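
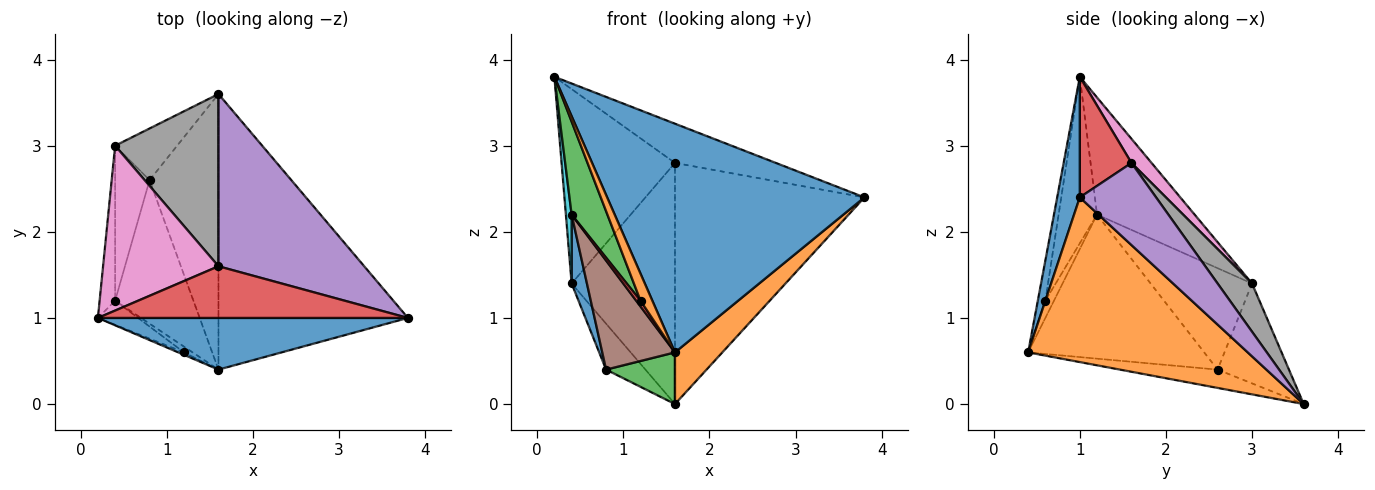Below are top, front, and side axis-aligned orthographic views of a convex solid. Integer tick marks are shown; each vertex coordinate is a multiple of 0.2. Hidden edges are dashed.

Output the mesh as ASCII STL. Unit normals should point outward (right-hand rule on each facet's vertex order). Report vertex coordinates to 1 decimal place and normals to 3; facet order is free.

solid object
 facet normal 0.085 -0.972 0.220
  outer loop
   vertex 1.6 0.4 0.6
   vertex 3.8 1.0 2.4
   vertex 0.2 1.0 3.8
  endloop
 endfacet
 facet normal 0.650 -0.140 -0.747
  outer loop
   vertex 1.6 0.4 0.6
   vertex 1.6 3.6 0.0
   vertex 3.8 1.0 2.4
  endloop
 endfacet
 facet normal -0.253 -0.178 -0.951
  outer loop
   vertex 0.8 2.6 0.4
   vertex 1.6 3.6 0.0
   vertex 1.6 0.4 0.6
  endloop
 endfacet
 facet normal 0.296 0.578 0.761
  outer loop
   vertex 1.6 1.6 2.8
   vertex 0.2 1.0 3.8
   vertex 3.8 1.0 2.4
  endloop
 endfacet
 facet normal 0.311 0.773 0.552
  outer loop
   vertex 1.6 1.6 2.8
   vertex 3.8 1.0 2.4
   vertex 1.6 3.6 0.0
  endloop
 endfacet
 facet normal -0.826 -0.341 -0.449
  outer loop
   vertex 0.4 1.2 2.2
   vertex 0.8 2.6 0.4
   vertex 1.6 0.4 0.6
  endloop
 endfacet
 facet normal 0.134 0.756 0.641
  outer loop
   vertex 0.4 3.0 1.4
   vertex 0.2 1.0 3.8
   vertex 1.6 1.6 2.8
  endloop
 endfacet
 facet normal 0.262 0.785 0.561
  outer loop
   vertex 0.4 3.0 1.4
   vertex 1.6 1.6 2.8
   vertex 1.6 3.6 0.0
  endloop
 endfacet
 facet normal -0.769 0.424 -0.478
  outer loop
   vertex 0.4 3.0 1.4
   vertex 1.6 3.6 0.0
   vertex 0.8 2.6 0.4
  endloop
 endfacet
 facet normal -0.990 -0.058 -0.131
  outer loop
   vertex 0.4 3.0 1.4
   vertex 0.4 1.2 2.2
   vertex 0.2 1.0 3.8
  endloop
 endfacet
 facet normal -0.937 -0.141 -0.318
  outer loop
   vertex 0.4 3.0 1.4
   vertex 0.8 2.6 0.4
   vertex 0.4 1.2 2.2
  endloop
 endfacet
 facet normal -0.535 -0.841 -0.076
  outer loop
   vertex 1.2 0.6 1.2
   vertex 1.6 0.4 0.6
   vertex 0.2 1.0 3.8
  endloop
 endfacet
 facet normal -0.721 -0.671 -0.174
  outer loop
   vertex 1.2 0.6 1.2
   vertex 0.2 1.0 3.8
   vertex 0.4 1.2 2.2
  endloop
 endfacet
 facet normal -0.816 -0.408 -0.408
  outer loop
   vertex 1.2 0.6 1.2
   vertex 0.4 1.2 2.2
   vertex 1.6 0.4 0.6
  endloop
 endfacet
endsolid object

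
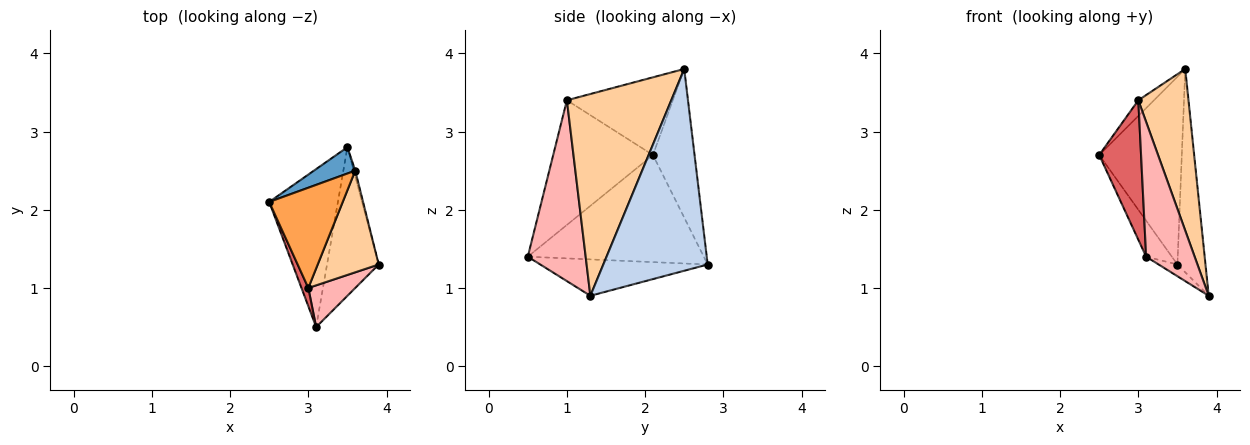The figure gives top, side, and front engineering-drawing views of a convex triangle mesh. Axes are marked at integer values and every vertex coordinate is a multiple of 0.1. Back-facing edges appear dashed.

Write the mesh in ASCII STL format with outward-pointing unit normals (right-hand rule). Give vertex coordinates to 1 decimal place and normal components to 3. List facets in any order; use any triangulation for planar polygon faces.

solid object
 facet normal -0.446 0.886 0.124
  outer loop
   vertex 3.6 2.5 3.8
   vertex 3.5 2.8 1.3
   vertex 2.5 2.1 2.7
  endloop
 endfacet
 facet normal 0.966 0.260 -0.007
  outer loop
   vertex 3.6 2.5 3.8
   vertex 3.9 1.3 0.9
   vertex 3.5 2.8 1.3
  endloop
 endfacet
 facet normal -0.722 0.107 0.683
  outer loop
   vertex 3.0 1.0 3.4
   vertex 3.6 2.5 3.8
   vertex 2.5 2.1 2.7
  endloop
 endfacet
 facet normal 0.870 -0.418 0.263
  outer loop
   vertex 3.0 1.0 3.4
   vertex 3.9 1.3 0.9
   vertex 3.6 2.5 3.8
  endloop
 endfacet
 facet normal -0.835 0.122 -0.536
  outer loop
   vertex 3.1 0.5 1.4
   vertex 2.5 2.1 2.7
   vertex 3.5 2.8 1.3
  endloop
 endfacet
 facet normal -0.574 0.064 -0.816
  outer loop
   vertex 3.1 0.5 1.4
   vertex 3.5 2.8 1.3
   vertex 3.9 1.3 0.9
  endloop
 endfacet
 facet normal -0.921 -0.386 0.051
  outer loop
   vertex 3.1 0.5 1.4
   vertex 3.0 1.0 3.4
   vertex 2.5 2.1 2.7
  endloop
 endfacet
 facet normal 0.752 -0.630 0.195
  outer loop
   vertex 3.1 0.5 1.4
   vertex 3.9 1.3 0.9
   vertex 3.0 1.0 3.4
  endloop
 endfacet
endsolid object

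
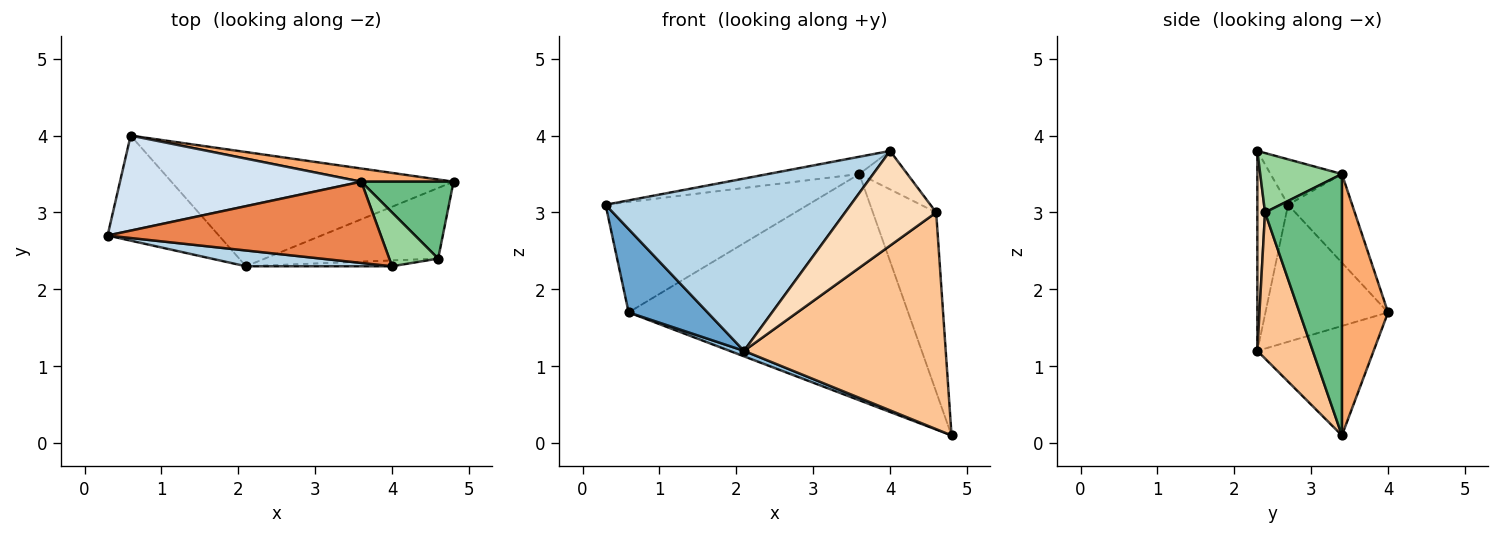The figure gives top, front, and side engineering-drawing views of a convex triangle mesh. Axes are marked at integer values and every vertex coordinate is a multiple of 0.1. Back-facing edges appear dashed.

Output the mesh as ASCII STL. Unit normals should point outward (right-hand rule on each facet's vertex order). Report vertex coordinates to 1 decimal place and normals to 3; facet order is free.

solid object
 facet normal -0.694 -0.447 -0.564
  outer loop
   vertex 2.1 2.3 1.2
   vertex 0.3 2.7 3.1
   vertex 0.6 4.0 1.7
  endloop
 endfacet
 facet normal -0.361 -0.045 -0.931
  outer loop
   vertex 2.1 2.3 1.2
   vertex 0.6 4.0 1.7
   vertex 4.8 3.4 0.1
  endloop
 endfacet
 facet normal -0.124 -0.988 0.091
  outer loop
   vertex 2.1 2.3 1.2
   vertex 4.0 2.3 3.8
   vertex 0.3 2.7 3.1
  endloop
 endfacet
 facet normal -0.233 0.737 0.634
  outer loop
   vertex 3.6 3.4 3.5
   vertex 0.6 4.0 1.7
   vertex 0.3 2.7 3.1
  endloop
 endfacet
 facet normal -0.161 0.205 0.966
  outer loop
   vertex 3.6 3.4 3.5
   vertex 0.3 2.7 3.1
   vertex 4.0 2.3 3.8
  endloop
 endfacet
 facet normal 0.163 0.985 0.057
  outer loop
   vertex 3.6 3.4 3.5
   vertex 4.8 3.4 0.1
   vertex 0.6 4.0 1.7
  endloop
 endfacet
 facet normal 0.253 -0.920 -0.300
  outer loop
   vertex 4.6 2.4 3.0
   vertex 2.1 2.3 1.2
   vertex 4.8 3.4 0.1
  endloop
 endfacet
 facet normal 0.084 -0.995 -0.061
  outer loop
   vertex 4.6 2.4 3.0
   vertex 4.0 2.3 3.8
   vertex 2.1 2.3 1.2
  endloop
 endfacet
 facet normal 0.745 0.613 0.263
  outer loop
   vertex 4.6 2.4 3.0
   vertex 4.8 3.4 0.1
   vertex 3.6 3.4 3.5
  endloop
 endfacet
 facet normal 0.703 0.413 0.579
  outer loop
   vertex 4.6 2.4 3.0
   vertex 3.6 3.4 3.5
   vertex 4.0 2.3 3.8
  endloop
 endfacet
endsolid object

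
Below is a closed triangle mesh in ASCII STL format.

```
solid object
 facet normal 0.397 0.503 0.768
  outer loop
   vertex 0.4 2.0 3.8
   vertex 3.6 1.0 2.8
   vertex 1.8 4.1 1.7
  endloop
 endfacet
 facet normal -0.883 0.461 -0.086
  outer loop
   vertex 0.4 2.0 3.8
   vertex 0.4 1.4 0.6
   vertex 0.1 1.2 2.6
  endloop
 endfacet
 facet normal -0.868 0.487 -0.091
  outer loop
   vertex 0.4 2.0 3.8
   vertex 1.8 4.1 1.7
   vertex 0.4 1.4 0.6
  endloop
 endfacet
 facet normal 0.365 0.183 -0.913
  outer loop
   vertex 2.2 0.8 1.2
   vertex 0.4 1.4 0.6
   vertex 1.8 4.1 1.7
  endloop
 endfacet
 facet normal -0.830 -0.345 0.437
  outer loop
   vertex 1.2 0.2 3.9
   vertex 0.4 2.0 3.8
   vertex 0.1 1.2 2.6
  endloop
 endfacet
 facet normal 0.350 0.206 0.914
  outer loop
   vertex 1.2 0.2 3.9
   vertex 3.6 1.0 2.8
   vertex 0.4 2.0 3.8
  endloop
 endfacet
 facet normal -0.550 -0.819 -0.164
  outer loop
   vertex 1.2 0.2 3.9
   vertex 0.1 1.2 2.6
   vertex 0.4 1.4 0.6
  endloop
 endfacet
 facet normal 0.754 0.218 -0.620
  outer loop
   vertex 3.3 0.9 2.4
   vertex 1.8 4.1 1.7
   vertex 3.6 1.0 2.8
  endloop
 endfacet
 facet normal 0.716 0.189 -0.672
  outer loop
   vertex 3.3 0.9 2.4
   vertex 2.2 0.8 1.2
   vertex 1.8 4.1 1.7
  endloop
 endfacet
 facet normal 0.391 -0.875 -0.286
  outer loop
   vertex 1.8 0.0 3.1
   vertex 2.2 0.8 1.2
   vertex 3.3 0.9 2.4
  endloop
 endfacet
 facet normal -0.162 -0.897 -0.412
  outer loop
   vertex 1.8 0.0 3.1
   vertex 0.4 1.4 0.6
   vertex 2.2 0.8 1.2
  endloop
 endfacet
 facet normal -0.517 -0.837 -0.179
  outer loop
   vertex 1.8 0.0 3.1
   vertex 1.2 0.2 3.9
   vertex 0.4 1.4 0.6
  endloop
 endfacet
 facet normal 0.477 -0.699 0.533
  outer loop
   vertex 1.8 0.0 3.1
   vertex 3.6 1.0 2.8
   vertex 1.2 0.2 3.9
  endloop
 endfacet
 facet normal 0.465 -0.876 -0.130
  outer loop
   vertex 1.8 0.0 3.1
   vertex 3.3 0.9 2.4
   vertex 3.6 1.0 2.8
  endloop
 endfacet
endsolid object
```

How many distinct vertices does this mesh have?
9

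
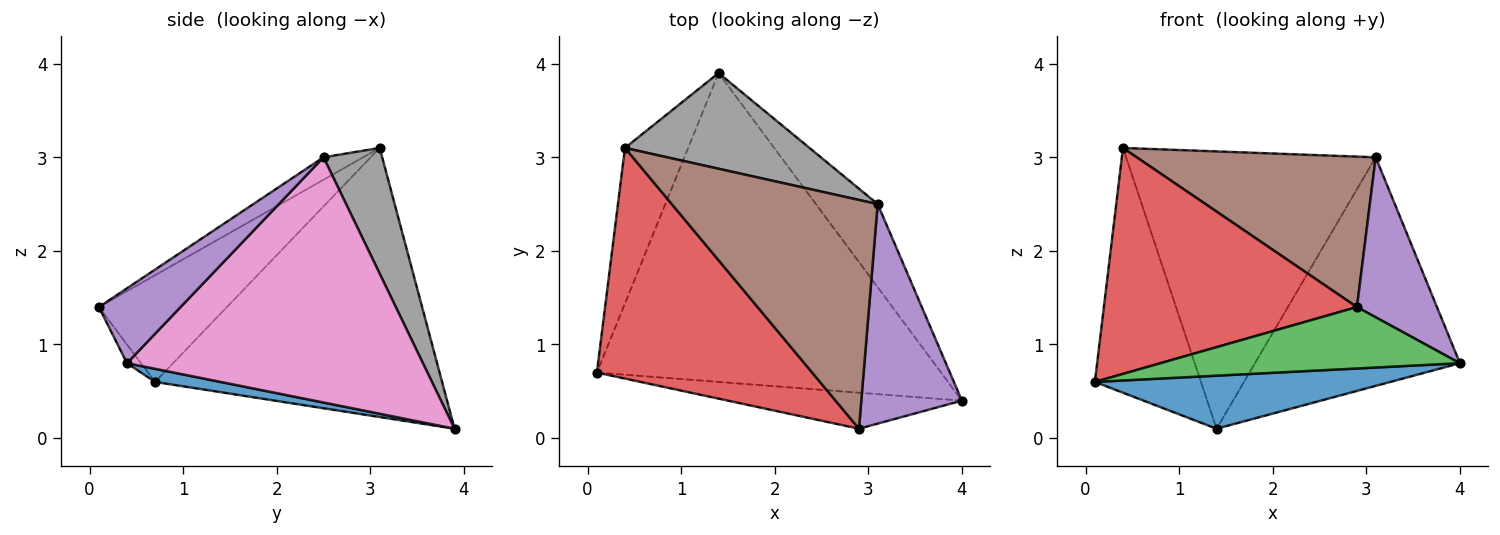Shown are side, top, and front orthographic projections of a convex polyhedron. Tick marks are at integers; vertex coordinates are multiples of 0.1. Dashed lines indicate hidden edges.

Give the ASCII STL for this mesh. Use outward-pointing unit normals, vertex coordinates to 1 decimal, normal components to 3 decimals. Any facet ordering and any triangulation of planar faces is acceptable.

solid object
 facet normal 0.037 -0.169 -0.985
  outer loop
   vertex 1.4 3.9 0.1
   vertex 4.0 0.4 0.8
   vertex 0.1 0.7 0.6
  endloop
 endfacet
 facet normal -0.916 0.339 -0.215
  outer loop
   vertex 0.4 3.1 3.1
   vertex 1.4 3.9 0.1
   vertex 0.1 0.7 0.6
  endloop
 endfacet
 facet normal -0.040 -0.862 -0.505
  outer loop
   vertex 2.9 0.1 1.4
   vertex 0.1 0.7 0.6
   vertex 4.0 0.4 0.8
  endloop
 endfacet
 facet normal -0.334 -0.660 0.673
  outer loop
   vertex 2.9 0.1 1.4
   vertex 0.4 3.1 3.1
   vertex 0.1 0.7 0.6
  endloop
 endfacet
 facet normal 0.515 -0.505 0.693
  outer loop
   vertex 3.1 2.5 3.0
   vertex 2.9 0.1 1.4
   vertex 4.0 0.4 0.8
  endloop
 endfacet
 facet normal -0.091 -0.547 0.832
  outer loop
   vertex 3.1 2.5 3.0
   vertex 0.4 3.1 3.1
   vertex 2.9 0.1 1.4
  endloop
 endfacet
 facet normal 0.805 0.557 -0.203
  outer loop
   vertex 3.1 2.5 3.0
   vertex 4.0 0.4 0.8
   vertex 1.4 3.9 0.1
  endloop
 endfacet
 facet normal 0.217 0.923 0.318
  outer loop
   vertex 3.1 2.5 3.0
   vertex 1.4 3.9 0.1
   vertex 0.4 3.1 3.1
  endloop
 endfacet
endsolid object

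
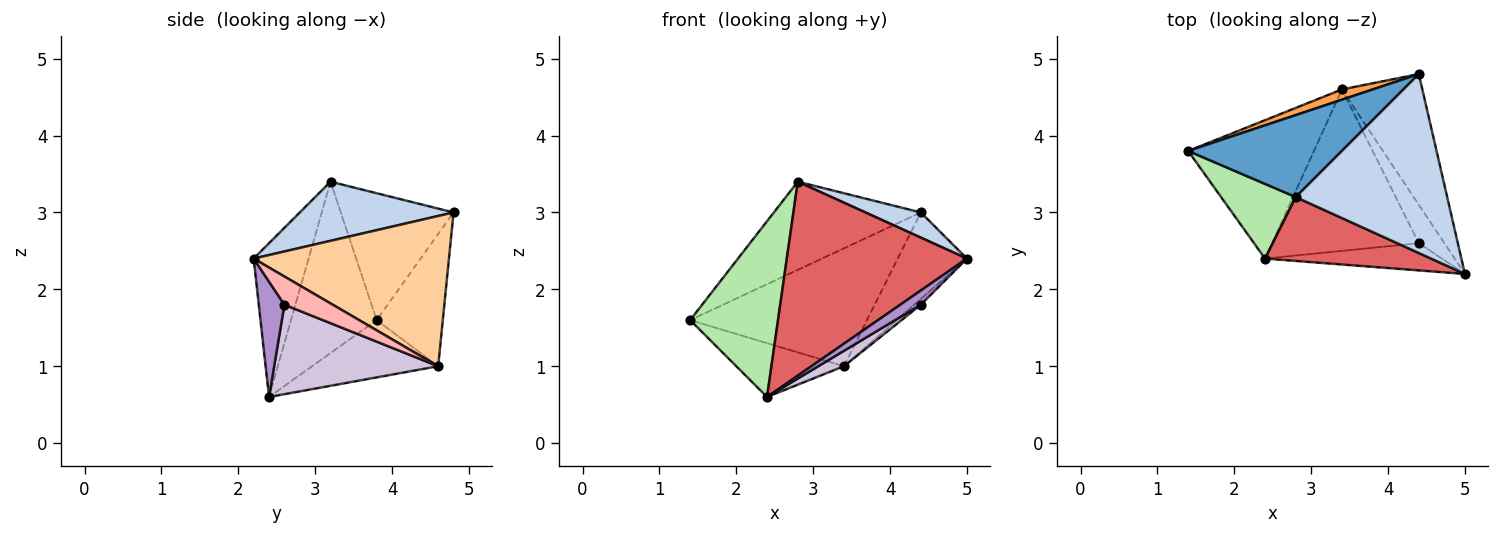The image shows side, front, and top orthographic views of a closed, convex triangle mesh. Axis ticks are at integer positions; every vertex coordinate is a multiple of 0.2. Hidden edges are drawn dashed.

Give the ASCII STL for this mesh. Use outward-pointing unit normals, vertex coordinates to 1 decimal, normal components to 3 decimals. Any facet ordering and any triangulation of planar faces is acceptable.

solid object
 facet normal -0.490 0.638 0.594
  outer loop
   vertex 2.8 3.2 3.4
   vertex 4.4 4.8 3.0
   vertex 1.4 3.8 1.6
  endloop
 endfacet
 facet normal 0.361 -0.130 0.924
  outer loop
   vertex 2.8 3.2 3.4
   vertex 5.0 2.2 2.4
   vertex 4.4 4.8 3.0
  endloop
 endfacet
 facet normal -0.349 0.934 0.081
  outer loop
   vertex 3.4 4.6 1.0
   vertex 1.4 3.8 1.6
   vertex 4.4 4.8 3.0
  endloop
 endfacet
 facet normal 0.841 0.298 -0.451
  outer loop
   vertex 3.4 4.6 1.0
   vertex 4.4 4.8 3.0
   vertex 5.0 2.2 2.4
  endloop
 endfacet
 facet normal -0.391 0.334 -0.858
  outer loop
   vertex 2.4 2.4 0.6
   vertex 1.4 3.8 1.6
   vertex 3.4 4.6 1.0
  endloop
 endfacet
 facet normal -0.668 -0.685 0.291
  outer loop
   vertex 2.4 2.4 0.6
   vertex 2.8 3.2 3.4
   vertex 1.4 3.8 1.6
  endloop
 endfacet
 facet normal -0.278 -0.912 0.300
  outer loop
   vertex 2.4 2.4 0.6
   vertex 5.0 2.2 2.4
   vertex 2.8 3.2 3.4
  endloop
 endfacet
 facet normal 0.736 0.100 -0.669
  outer loop
   vertex 4.4 2.6 1.8
   vertex 3.4 4.6 1.0
   vertex 5.0 2.2 2.4
  endloop
 endfacet
 facet normal 0.501 -0.400 -0.768
  outer loop
   vertex 4.4 2.6 1.8
   vertex 5.0 2.2 2.4
   vertex 2.4 2.4 0.6
  endloop
 endfacet
 facet normal 0.519 -0.081 -0.851
  outer loop
   vertex 4.4 2.6 1.8
   vertex 2.4 2.4 0.6
   vertex 3.4 4.6 1.0
  endloop
 endfacet
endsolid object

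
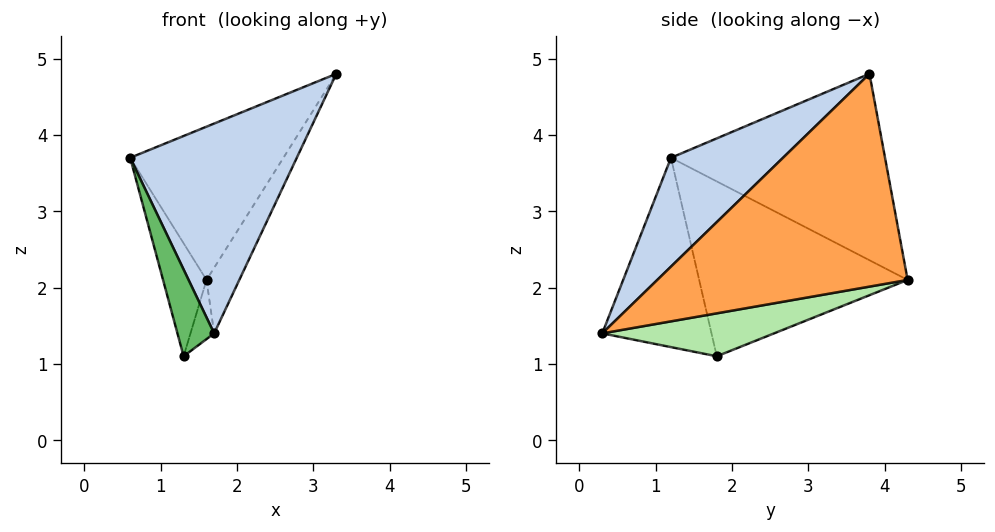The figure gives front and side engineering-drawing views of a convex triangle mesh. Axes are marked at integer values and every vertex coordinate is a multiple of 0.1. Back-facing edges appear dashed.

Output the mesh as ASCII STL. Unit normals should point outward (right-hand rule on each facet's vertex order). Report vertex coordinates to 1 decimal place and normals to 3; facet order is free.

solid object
 facet normal -0.691 0.495 0.527
  outer loop
   vertex 1.6 4.3 2.1
   vertex 0.6 1.2 3.7
   vertex 3.3 3.8 4.8
  endloop
 endfacet
 facet normal 0.480 -0.714 0.509
  outer loop
   vertex 1.7 0.3 1.4
   vertex 3.3 3.8 4.8
   vertex 0.6 1.2 3.7
  endloop
 endfacet
 facet normal 0.850 0.111 -0.515
  outer loop
   vertex 1.7 0.3 1.4
   vertex 1.6 4.3 2.1
   vertex 3.3 3.8 4.8
  endloop
 endfacet
 facet normal -0.957 0.199 -0.212
  outer loop
   vertex 1.3 1.8 1.1
   vertex 0.6 1.2 3.7
   vertex 1.6 4.3 2.1
  endloop
 endfacet
 facet normal -0.901 -0.303 -0.312
  outer loop
   vertex 1.3 1.8 1.1
   vertex 1.7 0.3 1.4
   vertex 0.6 1.2 3.7
  endloop
 endfacet
 facet normal 0.835 0.115 -0.538
  outer loop
   vertex 1.3 1.8 1.1
   vertex 1.6 4.3 2.1
   vertex 1.7 0.3 1.4
  endloop
 endfacet
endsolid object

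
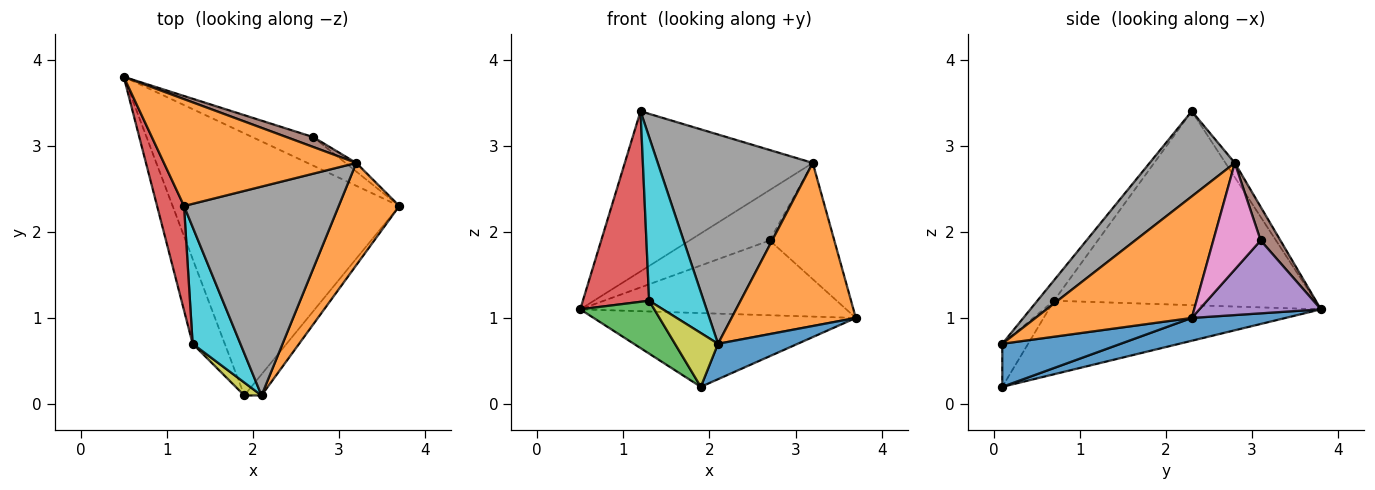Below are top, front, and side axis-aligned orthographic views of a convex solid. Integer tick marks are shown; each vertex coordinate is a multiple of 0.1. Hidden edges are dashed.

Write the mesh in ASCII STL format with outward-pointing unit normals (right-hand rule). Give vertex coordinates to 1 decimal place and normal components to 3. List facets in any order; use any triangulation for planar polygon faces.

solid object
 facet normal 0.096 0.270 -0.958
  outer loop
   vertex 1.9 0.1 0.2
   vertex 0.5 3.8 1.1
   vertex 3.7 2.3 1.0
  endloop
 endfacet
 facet normal -0.041 0.831 0.555
  outer loop
   vertex 3.2 2.8 2.8
   vertex 0.5 3.8 1.1
   vertex 1.2 2.3 3.4
  endloop
 endfacet
 facet normal -0.889 -0.242 -0.388
  outer loop
   vertex 1.3 0.7 1.2
   vertex 0.5 3.8 1.1
   vertex 1.9 0.1 0.2
  endloop
 endfacet
 facet normal -0.961 -0.244 0.133
  outer loop
   vertex 1.3 0.7 1.2
   vertex 1.2 2.3 3.4
   vertex 0.5 3.8 1.1
  endloop
 endfacet
 facet normal 0.393 0.859 -0.328
  outer loop
   vertex 2.7 3.1 1.9
   vertex 3.7 2.3 1.0
   vertex 0.5 3.8 1.1
  endloop
 endfacet
 facet normal 0.235 0.954 0.187
  outer loop
   vertex 2.7 3.1 1.9
   vertex 0.5 3.8 1.1
   vertex 3.2 2.8 2.8
  endloop
 endfacet
 facet normal 0.590 0.805 -0.060
  outer loop
   vertex 2.7 3.1 1.9
   vertex 3.2 2.8 2.8
   vertex 3.7 2.3 1.0
  endloop
 endfacet
 facet normal 0.362 -0.660 0.658
  outer loop
   vertex 2.1 0.1 0.7
   vertex 3.2 2.8 2.8
   vertex 1.2 2.3 3.4
  endloop
 endfacet
 facet normal -0.504 -0.840 0.202
  outer loop
   vertex 2.1 0.1 0.7
   vertex 1.3 0.7 1.2
   vertex 1.9 0.1 0.2
  endloop
 endfacet
 facet normal -0.240 -0.790 0.564
  outer loop
   vertex 2.1 0.1 0.7
   vertex 1.2 2.3 3.4
   vertex 1.3 0.7 1.2
  endloop
 endfacet
 facet normal 0.787 -0.530 -0.315
  outer loop
   vertex 2.1 0.1 0.7
   vertex 1.9 0.1 0.2
   vertex 3.7 2.3 1.0
  endloop
 endfacet
 facet normal 0.729 -0.580 0.364
  outer loop
   vertex 2.1 0.1 0.7
   vertex 3.7 2.3 1.0
   vertex 3.2 2.8 2.8
  endloop
 endfacet
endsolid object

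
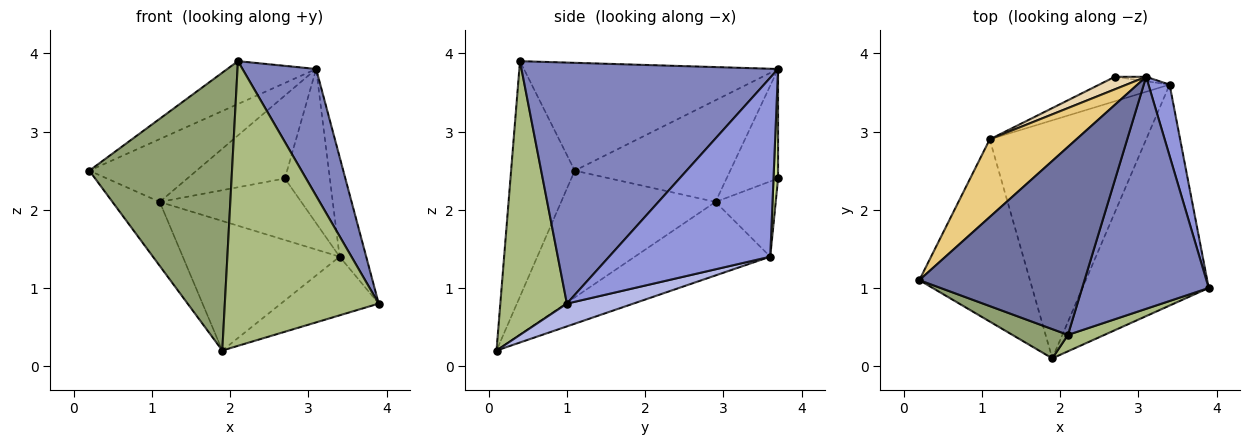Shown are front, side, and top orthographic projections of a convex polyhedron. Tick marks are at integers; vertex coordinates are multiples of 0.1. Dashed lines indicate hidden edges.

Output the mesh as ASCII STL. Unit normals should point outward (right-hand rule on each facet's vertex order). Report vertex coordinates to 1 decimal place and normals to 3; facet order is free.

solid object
 facet normal -0.537 0.188 0.822
  outer loop
   vertex 2.1 0.4 3.9
   vertex 3.1 3.7 3.8
   vertex 0.2 1.1 2.5
  endloop
 endfacet
 facet normal 0.858 -0.246 0.451
  outer loop
   vertex 2.1 0.4 3.9
   vertex 3.9 1.0 0.8
   vertex 3.1 3.7 3.8
  endloop
 endfacet
 facet normal 0.980 0.162 0.116
  outer loop
   vertex 3.4 3.6 1.4
   vertex 3.1 3.7 3.8
   vertex 3.9 1.0 0.8
  endloop
 endfacet
 facet normal 0.172 0.253 -0.952
  outer loop
   vertex 1.9 0.1 0.2
   vertex 3.4 3.6 1.4
   vertex 3.9 1.0 0.8
  endloop
 endfacet
 facet normal -0.405 -0.909 0.096
  outer loop
   vertex 1.9 0.1 0.2
   vertex 2.1 0.4 3.9
   vertex 0.2 1.1 2.5
  endloop
 endfacet
 facet normal 0.397 -0.916 0.053
  outer loop
   vertex 1.9 0.1 0.2
   vertex 3.9 1.0 0.8
   vertex 2.1 0.4 3.9
  endloop
 endfacet
 facet normal 0.101 0.994 -0.029
  outer loop
   vertex 2.7 3.7 2.4
   vertex 3.1 3.7 3.8
   vertex 3.4 3.6 1.4
  endloop
 endfacet
 facet normal -0.734 0.225 -0.641
  outer loop
   vertex 1.1 2.9 2.1
   vertex 1.9 0.1 0.2
   vertex 0.2 1.1 2.5
  endloop
 endfacet
 facet normal -0.382 0.442 -0.812
  outer loop
   vertex 1.1 2.9 2.1
   vertex 3.4 3.6 1.4
   vertex 1.9 0.1 0.2
  endloop
 endfacet
 facet normal -0.368 0.864 -0.344
  outer loop
   vertex 1.1 2.9 2.1
   vertex 2.7 3.7 2.4
   vertex 3.4 3.6 1.4
  endloop
 endfacet
 facet normal -0.674 0.465 0.574
  outer loop
   vertex 1.1 2.9 2.1
   vertex 0.2 1.1 2.5
   vertex 3.1 3.7 3.8
  endloop
 endfacet
 facet normal -0.463 0.876 0.132
  outer loop
   vertex 1.1 2.9 2.1
   vertex 3.1 3.7 3.8
   vertex 2.7 3.7 2.4
  endloop
 endfacet
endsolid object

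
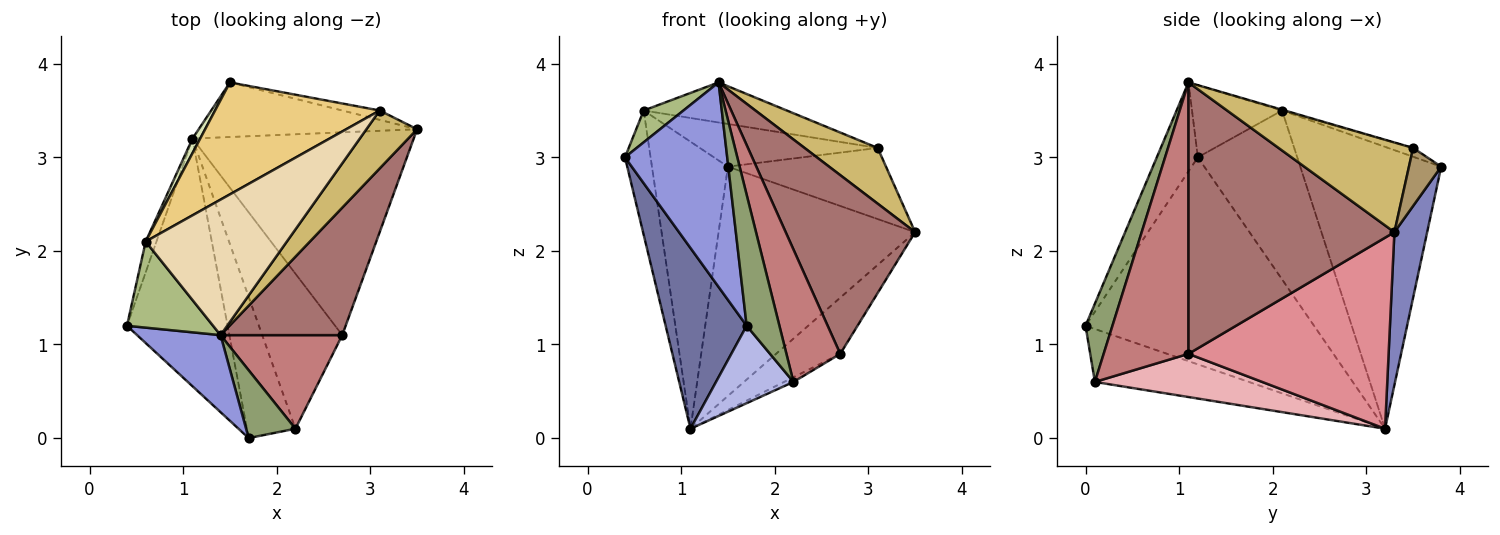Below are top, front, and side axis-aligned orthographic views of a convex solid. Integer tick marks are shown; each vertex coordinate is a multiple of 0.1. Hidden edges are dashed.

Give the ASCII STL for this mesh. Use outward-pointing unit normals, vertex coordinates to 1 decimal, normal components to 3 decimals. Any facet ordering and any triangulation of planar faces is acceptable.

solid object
 facet normal -0.857 -0.304 -0.416
  outer loop
   vertex 1.1 3.2 0.1
   vertex 1.7 0.0 1.2
   vertex 0.4 1.2 3.0
  endloop
 endfacet
 facet normal 0.160 0.960 -0.229
  outer loop
   vertex 1.5 3.8 2.9
   vertex 3.5 3.3 2.2
   vertex 1.1 3.2 0.1
  endloop
 endfacet
 facet normal -0.352 -0.876 0.330
  outer loop
   vertex 1.4 1.1 3.8
   vertex 0.4 1.2 3.0
   vertex 1.7 0.0 1.2
  endloop
 endfacet
 facet normal -0.691 -0.347 -0.634
  outer loop
   vertex 2.2 0.1 0.6
   vertex 1.7 0.0 1.2
   vertex 1.1 3.2 0.1
  endloop
 endfacet
 facet normal 0.589 -0.717 0.372
  outer loop
   vertex 2.2 0.1 0.6
   vertex 1.4 1.1 3.8
   vertex 1.7 0.0 1.2
  endloop
 endfacet
 facet normal -0.618 -0.273 0.738
  outer loop
   vertex 0.6 2.1 3.5
   vertex 0.4 1.2 3.0
   vertex 1.4 1.1 3.8
  endloop
 endfacet
 facet normal -0.967 0.249 -0.062
  outer loop
   vertex 0.6 2.1 3.5
   vertex 1.1 3.2 0.1
   vertex 0.4 1.2 3.0
  endloop
 endfacet
 facet normal -0.880 0.474 0.024
  outer loop
   vertex 0.6 2.1 3.5
   vertex 1.5 3.8 2.9
   vertex 1.1 3.2 0.1
  endloop
 endfacet
 facet normal 0.198 0.972 -0.128
  outer loop
   vertex 3.1 3.5 3.1
   vertex 3.5 3.3 2.2
   vertex 1.5 3.8 2.9
  endloop
 endfacet
 facet normal 0.787 -0.428 0.445
  outer loop
   vertex 3.1 3.5 3.1
   vertex 1.4 1.1 3.8
   vertex 3.5 3.3 2.2
  endloop
 endfacet
 facet normal -0.050 0.356 0.933
  outer loop
   vertex 3.1 3.5 3.1
   vertex 1.5 3.8 2.9
   vertex 0.6 2.1 3.5
  endloop
 endfacet
 facet normal -0.005 0.283 0.959
  outer loop
   vertex 3.1 3.5 3.1
   vertex 0.6 2.1 3.5
   vertex 1.4 1.1 3.8
  endloop
 endfacet
 facet normal 0.792 -0.498 0.355
  outer loop
   vertex 2.7 1.1 0.9
   vertex 3.5 3.3 2.2
   vertex 1.4 1.1 3.8
  endloop
 endfacet
 facet normal 0.790 -0.501 0.354
  outer loop
   vertex 2.7 1.1 0.9
   vertex 1.4 1.1 3.8
   vertex 2.2 0.1 0.6
  endloop
 endfacet
 facet normal 0.640 0.205 -0.741
  outer loop
   vertex 2.7 1.1 0.9
   vertex 1.1 3.2 0.1
   vertex 3.5 3.3 2.2
  endloop
 endfacet
 facet normal 0.475 0.027 -0.880
  outer loop
   vertex 2.7 1.1 0.9
   vertex 2.2 0.1 0.6
   vertex 1.1 3.2 0.1
  endloop
 endfacet
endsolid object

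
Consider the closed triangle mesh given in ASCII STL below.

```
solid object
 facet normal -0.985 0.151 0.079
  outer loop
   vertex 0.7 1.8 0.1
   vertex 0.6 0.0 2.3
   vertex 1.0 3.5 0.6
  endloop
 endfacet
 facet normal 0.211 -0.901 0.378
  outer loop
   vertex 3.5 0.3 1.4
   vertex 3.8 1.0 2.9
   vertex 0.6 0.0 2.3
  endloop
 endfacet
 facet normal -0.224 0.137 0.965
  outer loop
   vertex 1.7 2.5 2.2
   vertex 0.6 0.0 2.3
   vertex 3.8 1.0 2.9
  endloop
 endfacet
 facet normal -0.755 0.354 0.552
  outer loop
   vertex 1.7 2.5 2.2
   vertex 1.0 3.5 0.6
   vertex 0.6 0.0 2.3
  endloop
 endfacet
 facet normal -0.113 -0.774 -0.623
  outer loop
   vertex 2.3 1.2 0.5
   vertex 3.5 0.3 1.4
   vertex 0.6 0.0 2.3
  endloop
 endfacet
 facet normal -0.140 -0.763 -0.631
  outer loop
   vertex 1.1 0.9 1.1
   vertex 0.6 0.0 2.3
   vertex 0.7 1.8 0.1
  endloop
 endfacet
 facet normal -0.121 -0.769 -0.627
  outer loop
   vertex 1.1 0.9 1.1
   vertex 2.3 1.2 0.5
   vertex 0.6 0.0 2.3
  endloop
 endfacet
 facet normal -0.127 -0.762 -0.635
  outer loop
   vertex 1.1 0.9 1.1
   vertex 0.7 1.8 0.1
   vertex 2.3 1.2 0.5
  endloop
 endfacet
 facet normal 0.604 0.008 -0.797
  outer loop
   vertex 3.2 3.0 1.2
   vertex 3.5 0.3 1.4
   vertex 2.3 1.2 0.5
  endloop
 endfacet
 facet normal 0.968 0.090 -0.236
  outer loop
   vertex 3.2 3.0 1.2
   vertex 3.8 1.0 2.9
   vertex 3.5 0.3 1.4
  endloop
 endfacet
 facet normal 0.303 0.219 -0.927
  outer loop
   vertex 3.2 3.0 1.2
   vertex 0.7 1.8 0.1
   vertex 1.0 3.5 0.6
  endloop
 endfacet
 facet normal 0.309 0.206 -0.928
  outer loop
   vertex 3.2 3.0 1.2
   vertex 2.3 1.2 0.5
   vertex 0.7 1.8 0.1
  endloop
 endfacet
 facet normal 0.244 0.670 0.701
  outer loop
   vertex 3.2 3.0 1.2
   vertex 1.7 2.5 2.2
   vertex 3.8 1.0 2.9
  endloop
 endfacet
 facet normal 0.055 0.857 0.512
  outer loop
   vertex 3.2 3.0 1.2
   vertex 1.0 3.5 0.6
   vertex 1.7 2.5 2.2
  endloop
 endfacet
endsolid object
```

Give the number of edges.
21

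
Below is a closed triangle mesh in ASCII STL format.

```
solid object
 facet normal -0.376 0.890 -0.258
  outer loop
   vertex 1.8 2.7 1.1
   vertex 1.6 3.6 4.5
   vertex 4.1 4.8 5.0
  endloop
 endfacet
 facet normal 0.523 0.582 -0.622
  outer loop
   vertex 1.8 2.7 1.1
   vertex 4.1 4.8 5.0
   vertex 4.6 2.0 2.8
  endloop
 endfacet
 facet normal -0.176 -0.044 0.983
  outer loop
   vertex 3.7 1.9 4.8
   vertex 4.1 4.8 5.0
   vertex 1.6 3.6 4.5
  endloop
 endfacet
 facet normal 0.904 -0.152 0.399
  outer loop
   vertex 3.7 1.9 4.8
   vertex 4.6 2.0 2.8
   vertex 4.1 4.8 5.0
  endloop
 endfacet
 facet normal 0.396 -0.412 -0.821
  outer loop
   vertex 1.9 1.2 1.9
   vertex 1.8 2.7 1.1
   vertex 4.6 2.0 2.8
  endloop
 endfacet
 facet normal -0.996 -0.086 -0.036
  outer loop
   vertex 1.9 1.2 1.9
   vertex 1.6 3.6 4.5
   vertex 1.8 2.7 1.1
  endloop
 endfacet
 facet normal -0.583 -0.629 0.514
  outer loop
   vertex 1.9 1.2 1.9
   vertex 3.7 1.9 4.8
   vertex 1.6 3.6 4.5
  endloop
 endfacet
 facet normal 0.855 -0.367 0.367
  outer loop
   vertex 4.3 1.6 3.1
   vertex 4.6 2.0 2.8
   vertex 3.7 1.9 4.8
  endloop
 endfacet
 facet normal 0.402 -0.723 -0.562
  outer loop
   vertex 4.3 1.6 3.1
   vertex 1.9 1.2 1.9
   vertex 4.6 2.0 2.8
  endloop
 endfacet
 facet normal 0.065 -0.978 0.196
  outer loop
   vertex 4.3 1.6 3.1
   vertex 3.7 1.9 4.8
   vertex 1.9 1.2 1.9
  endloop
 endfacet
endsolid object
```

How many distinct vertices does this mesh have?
7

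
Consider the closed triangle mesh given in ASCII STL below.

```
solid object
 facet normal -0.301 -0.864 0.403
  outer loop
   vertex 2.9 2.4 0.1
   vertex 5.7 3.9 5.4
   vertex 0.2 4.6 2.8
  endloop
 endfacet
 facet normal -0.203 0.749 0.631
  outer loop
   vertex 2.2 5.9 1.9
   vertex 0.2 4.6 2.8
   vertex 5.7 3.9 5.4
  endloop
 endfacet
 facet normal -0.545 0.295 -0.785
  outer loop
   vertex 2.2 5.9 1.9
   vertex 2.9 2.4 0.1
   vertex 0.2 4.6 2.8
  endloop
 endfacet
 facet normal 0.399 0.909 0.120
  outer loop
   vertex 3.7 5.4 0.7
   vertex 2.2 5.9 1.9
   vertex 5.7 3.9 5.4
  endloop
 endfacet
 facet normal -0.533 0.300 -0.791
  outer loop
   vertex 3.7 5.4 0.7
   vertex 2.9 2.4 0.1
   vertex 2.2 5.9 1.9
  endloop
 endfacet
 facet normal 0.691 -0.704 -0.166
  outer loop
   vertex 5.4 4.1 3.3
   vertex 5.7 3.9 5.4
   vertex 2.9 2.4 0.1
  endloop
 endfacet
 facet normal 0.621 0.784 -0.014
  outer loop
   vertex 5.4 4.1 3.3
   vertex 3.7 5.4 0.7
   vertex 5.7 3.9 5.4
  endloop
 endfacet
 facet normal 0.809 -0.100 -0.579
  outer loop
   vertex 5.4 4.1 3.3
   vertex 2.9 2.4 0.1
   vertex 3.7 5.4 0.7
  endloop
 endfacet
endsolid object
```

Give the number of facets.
8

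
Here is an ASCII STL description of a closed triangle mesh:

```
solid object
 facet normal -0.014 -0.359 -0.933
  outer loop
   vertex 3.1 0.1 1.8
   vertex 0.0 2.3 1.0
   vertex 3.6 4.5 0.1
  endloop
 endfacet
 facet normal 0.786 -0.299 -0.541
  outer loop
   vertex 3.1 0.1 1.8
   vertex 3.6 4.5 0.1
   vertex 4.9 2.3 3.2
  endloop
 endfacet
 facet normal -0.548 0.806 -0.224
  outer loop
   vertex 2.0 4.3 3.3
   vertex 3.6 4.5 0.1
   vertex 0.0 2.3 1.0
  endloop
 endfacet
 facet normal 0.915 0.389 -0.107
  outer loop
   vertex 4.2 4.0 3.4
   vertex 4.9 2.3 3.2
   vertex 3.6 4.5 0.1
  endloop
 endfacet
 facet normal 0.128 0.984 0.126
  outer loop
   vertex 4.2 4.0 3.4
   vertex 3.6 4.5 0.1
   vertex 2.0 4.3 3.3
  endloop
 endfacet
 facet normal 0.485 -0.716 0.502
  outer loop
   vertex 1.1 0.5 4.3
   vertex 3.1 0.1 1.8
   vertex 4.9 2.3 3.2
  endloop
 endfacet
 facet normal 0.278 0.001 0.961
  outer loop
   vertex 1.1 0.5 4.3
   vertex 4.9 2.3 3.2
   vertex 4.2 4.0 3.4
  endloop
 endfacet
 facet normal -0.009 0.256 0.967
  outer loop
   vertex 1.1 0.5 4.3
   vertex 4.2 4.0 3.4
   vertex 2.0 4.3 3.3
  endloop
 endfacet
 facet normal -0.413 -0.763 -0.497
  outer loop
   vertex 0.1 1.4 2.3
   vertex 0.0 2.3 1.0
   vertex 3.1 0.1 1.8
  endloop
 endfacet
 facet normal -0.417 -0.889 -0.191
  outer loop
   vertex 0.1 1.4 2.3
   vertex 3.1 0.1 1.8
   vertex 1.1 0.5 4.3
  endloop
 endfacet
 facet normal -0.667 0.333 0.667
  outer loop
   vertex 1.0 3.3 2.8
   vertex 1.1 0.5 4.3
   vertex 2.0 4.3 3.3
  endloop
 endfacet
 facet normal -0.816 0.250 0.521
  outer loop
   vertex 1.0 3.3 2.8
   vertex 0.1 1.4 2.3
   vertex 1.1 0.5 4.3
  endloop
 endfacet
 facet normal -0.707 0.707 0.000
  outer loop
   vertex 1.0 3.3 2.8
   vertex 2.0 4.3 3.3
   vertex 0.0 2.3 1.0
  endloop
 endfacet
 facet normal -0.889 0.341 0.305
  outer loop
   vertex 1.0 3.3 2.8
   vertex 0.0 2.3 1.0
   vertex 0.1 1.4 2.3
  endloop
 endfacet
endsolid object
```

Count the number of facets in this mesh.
14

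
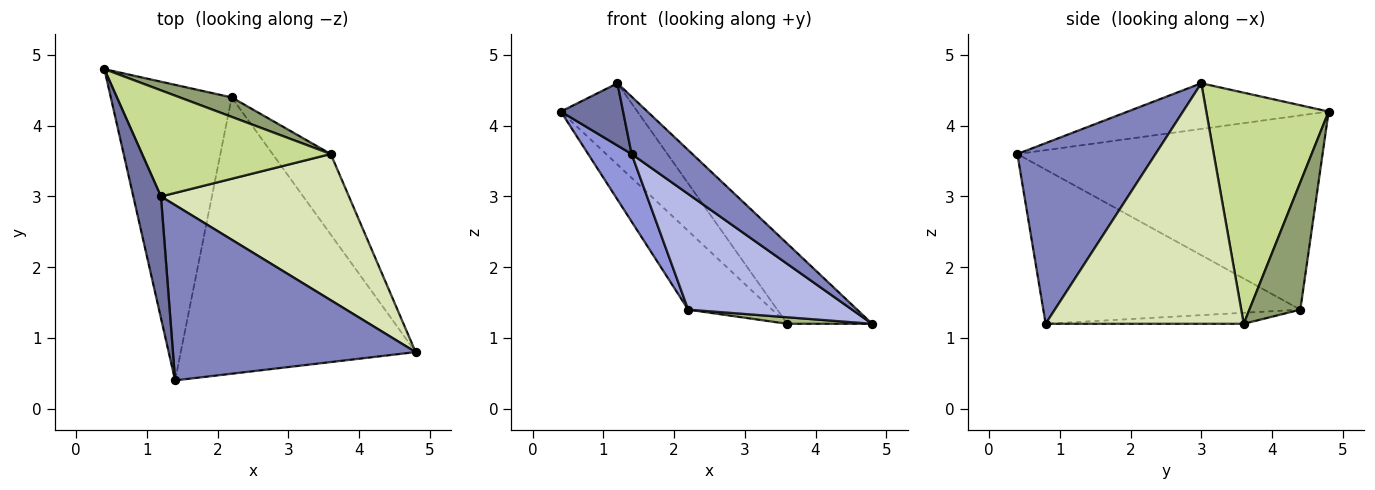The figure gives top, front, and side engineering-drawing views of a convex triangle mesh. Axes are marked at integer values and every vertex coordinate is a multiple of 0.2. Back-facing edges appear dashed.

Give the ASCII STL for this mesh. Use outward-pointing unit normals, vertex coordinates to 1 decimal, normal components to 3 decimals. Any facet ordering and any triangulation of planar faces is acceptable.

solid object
 facet normal -0.827 -0.256 0.501
  outer loop
   vertex 1.2 3.0 4.6
   vertex 0.4 4.8 4.2
   vertex 1.4 0.4 3.6
  endloop
 endfacet
 facet normal 0.578 -0.254 0.776
  outer loop
   vertex 1.2 3.0 4.6
   vertex 1.4 0.4 3.6
   vertex 4.8 0.8 1.2
  endloop
 endfacet
 facet normal -0.843 -0.120 -0.525
  outer loop
   vertex 2.2 4.4 1.4
   vertex 1.4 0.4 3.6
   vertex 0.4 4.8 4.2
  endloop
 endfacet
 facet normal -0.518 -0.330 -0.789
  outer loop
   vertex 2.2 4.4 1.4
   vertex 4.8 0.8 1.2
   vertex 1.4 0.4 3.6
  endloop
 endfacet
 facet normal 0.508 0.836 0.207
  outer loop
   vertex 3.6 3.6 1.2
   vertex 2.2 4.4 1.4
   vertex 0.4 4.8 4.2
  endloop
 endfacet
 facet normal -0.185 -0.079 -0.979
  outer loop
   vertex 3.6 3.6 1.2
   vertex 4.8 0.8 1.2
   vertex 2.2 4.4 1.4
  endloop
 endfacet
 facet normal 0.697 0.436 0.569
  outer loop
   vertex 3.6 3.6 1.2
   vertex 0.4 4.8 4.2
   vertex 1.2 3.0 4.6
  endloop
 endfacet
 facet normal 0.747 0.320 0.583
  outer loop
   vertex 3.6 3.6 1.2
   vertex 1.2 3.0 4.6
   vertex 4.8 0.8 1.2
  endloop
 endfacet
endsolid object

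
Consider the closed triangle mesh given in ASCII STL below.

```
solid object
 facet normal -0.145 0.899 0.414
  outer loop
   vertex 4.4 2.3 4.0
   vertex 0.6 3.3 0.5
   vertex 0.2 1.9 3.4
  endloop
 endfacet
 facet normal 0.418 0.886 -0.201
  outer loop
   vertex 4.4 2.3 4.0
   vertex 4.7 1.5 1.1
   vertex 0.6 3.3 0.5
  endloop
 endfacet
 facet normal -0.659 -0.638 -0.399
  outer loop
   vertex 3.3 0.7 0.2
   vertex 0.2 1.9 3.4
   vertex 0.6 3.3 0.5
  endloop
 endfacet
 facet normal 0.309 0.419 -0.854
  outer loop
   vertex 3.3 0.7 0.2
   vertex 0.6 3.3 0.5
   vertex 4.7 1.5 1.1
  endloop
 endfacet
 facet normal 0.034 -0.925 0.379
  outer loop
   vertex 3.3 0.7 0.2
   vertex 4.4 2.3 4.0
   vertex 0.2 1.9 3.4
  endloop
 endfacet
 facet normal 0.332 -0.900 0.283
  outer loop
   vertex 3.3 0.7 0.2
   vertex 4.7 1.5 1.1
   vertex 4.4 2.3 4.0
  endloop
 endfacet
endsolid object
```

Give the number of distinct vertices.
5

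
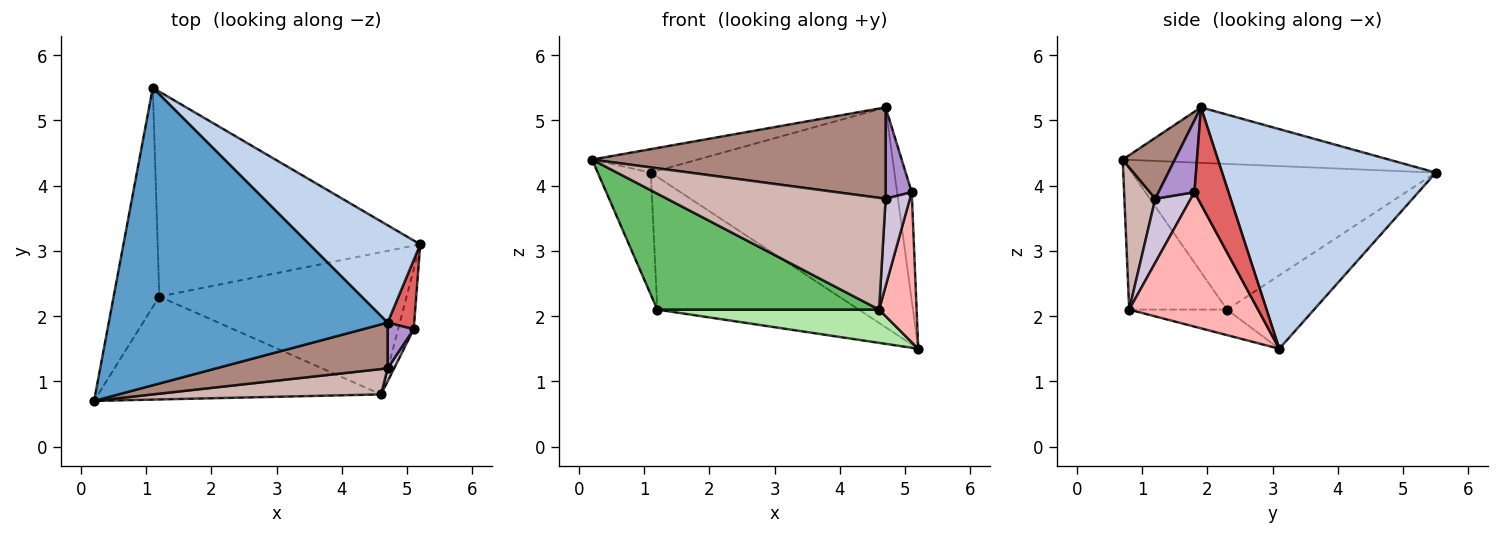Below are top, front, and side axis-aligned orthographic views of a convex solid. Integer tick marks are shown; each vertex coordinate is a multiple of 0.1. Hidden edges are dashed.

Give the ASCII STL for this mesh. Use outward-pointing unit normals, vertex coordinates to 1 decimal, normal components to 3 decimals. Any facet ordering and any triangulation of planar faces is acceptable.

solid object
 facet normal -0.194 0.077 0.978
  outer loop
   vertex 4.7 1.9 5.2
   vertex 1.1 5.5 4.2
   vertex 0.2 0.7 4.4
  endloop
 endfacet
 facet normal 0.626 0.713 0.316
  outer loop
   vertex 4.7 1.9 5.2
   vertex 5.2 3.1 1.5
   vertex 1.1 5.5 4.2
  endloop
 endfacet
 facet normal -0.941 0.164 -0.295
  outer loop
   vertex 1.2 2.3 2.1
   vertex 0.2 0.7 4.4
   vertex 1.1 5.5 4.2
  endloop
 endfacet
 facet normal -0.228 0.529 -0.817
  outer loop
   vertex 1.2 2.3 2.1
   vertex 1.1 5.5 4.2
   vertex 5.2 3.1 1.5
  endloop
 endfacet
 facet normal -0.313 -0.710 -0.630
  outer loop
   vertex 1.2 2.3 2.1
   vertex 4.6 0.8 2.1
   vertex 0.2 0.7 4.4
  endloop
 endfacet
 facet normal -0.100 -0.227 -0.969
  outer loop
   vertex 1.2 2.3 2.1
   vertex 5.2 3.1 1.5
   vertex 4.6 0.8 2.1
  endloop
 endfacet
 facet normal 0.891 0.383 0.245
  outer loop
   vertex 5.1 1.8 3.9
   vertex 5.2 3.1 1.5
   vertex 4.7 1.9 5.2
  endloop
 endfacet
 facet normal 0.954 -0.278 -0.111
  outer loop
   vertex 5.1 1.8 3.9
   vertex 4.6 0.8 2.1
   vertex 5.2 3.1 1.5
  endloop
 endfacet
 facet normal 0.776 -0.564 0.282
  outer loop
   vertex 4.7 1.2 3.8
   vertex 5.1 1.8 3.9
   vertex 4.7 1.9 5.2
  endloop
 endfacet
 facet normal 0.823 -0.562 0.084
  outer loop
   vertex 4.7 1.2 3.8
   vertex 4.6 0.8 2.1
   vertex 5.1 1.8 3.9
  endloop
 endfacet
 facet normal 0.157 -0.883 0.442
  outer loop
   vertex 4.7 1.2 3.8
   vertex 4.7 1.9 5.2
   vertex 0.2 0.7 4.4
  endloop
 endfacet
 facet normal 0.137 -0.966 0.219
  outer loop
   vertex 4.7 1.2 3.8
   vertex 0.2 0.7 4.4
   vertex 4.6 0.8 2.1
  endloop
 endfacet
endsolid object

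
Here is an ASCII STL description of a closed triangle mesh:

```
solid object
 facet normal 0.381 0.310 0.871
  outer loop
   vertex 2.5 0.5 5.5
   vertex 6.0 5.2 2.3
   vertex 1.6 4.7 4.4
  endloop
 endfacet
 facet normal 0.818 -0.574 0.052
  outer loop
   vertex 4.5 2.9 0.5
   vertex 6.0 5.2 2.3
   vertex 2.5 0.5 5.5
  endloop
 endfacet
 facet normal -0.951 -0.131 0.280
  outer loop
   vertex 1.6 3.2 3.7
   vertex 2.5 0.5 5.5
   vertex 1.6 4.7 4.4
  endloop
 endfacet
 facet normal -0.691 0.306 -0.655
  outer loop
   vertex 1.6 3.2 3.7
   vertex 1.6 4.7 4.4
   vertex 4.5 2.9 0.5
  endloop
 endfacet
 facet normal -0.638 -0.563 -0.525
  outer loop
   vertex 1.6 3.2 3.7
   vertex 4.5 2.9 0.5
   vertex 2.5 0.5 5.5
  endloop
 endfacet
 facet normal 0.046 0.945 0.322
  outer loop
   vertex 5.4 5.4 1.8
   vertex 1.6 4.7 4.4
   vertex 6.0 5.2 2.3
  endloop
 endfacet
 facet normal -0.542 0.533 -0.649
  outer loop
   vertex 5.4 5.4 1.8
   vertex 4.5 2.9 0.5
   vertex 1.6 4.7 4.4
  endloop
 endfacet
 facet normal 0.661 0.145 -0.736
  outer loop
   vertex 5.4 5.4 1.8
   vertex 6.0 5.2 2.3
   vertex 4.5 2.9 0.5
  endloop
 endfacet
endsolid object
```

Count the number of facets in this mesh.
8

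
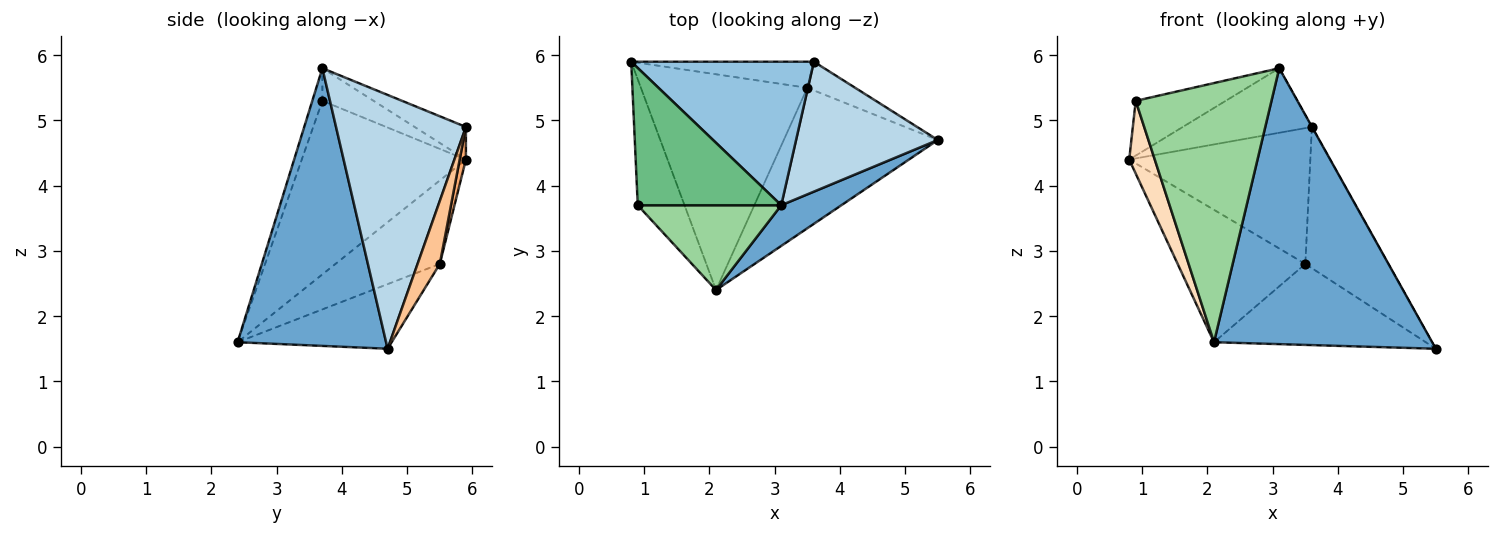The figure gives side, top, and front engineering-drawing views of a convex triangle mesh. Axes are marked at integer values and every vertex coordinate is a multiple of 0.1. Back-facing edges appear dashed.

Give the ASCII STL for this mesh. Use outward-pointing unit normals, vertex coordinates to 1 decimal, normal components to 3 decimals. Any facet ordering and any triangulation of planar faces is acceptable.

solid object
 facet normal 0.559 -0.821 0.121
  outer loop
   vertex 3.1 3.7 5.8
   vertex 2.1 2.4 1.6
   vertex 5.5 4.7 1.5
  endloop
 endfacet
 facet normal -0.161 0.405 0.900
  outer loop
   vertex 3.6 5.9 4.9
   vertex 0.8 5.9 4.4
   vertex 3.1 3.7 5.8
  endloop
 endfacet
 facet normal 0.873 0.001 0.488
  outer loop
   vertex 3.6 5.9 4.9
   vertex 3.1 3.7 5.8
   vertex 5.5 4.7 1.5
  endloop
 endfacet
 facet normal -0.393 0.481 -0.784
  outer loop
   vertex 3.5 5.5 2.8
   vertex 2.1 2.4 1.6
   vertex 0.8 5.9 4.4
  endloop
 endfacet
 facet normal -0.341 0.469 -0.814
  outer loop
   vertex 3.5 5.5 2.8
   vertex 5.5 4.7 1.5
   vertex 2.1 2.4 1.6
  endloop
 endfacet
 facet normal 0.034 0.981 -0.189
  outer loop
   vertex 3.5 5.5 2.8
   vertex 0.8 5.9 4.4
   vertex 3.6 5.9 4.9
  endloop
 endfacet
 facet normal 0.254 0.948 -0.193
  outer loop
   vertex 3.5 5.5 2.8
   vertex 3.6 5.9 4.9
   vertex 5.5 4.7 1.5
  endloop
 endfacet
 facet normal -0.955 -0.149 -0.257
  outer loop
   vertex 0.9 3.7 5.3
   vertex 0.8 5.9 4.4
   vertex 2.1 2.4 1.6
  endloop
 endfacet
 facet normal -0.207 0.362 0.909
  outer loop
   vertex 0.9 3.7 5.3
   vertex 3.1 3.7 5.8
   vertex 0.8 5.9 4.4
  endloop
 endfacet
 facet normal -0.071 -0.948 0.310
  outer loop
   vertex 0.9 3.7 5.3
   vertex 2.1 2.4 1.6
   vertex 3.1 3.7 5.8
  endloop
 endfacet
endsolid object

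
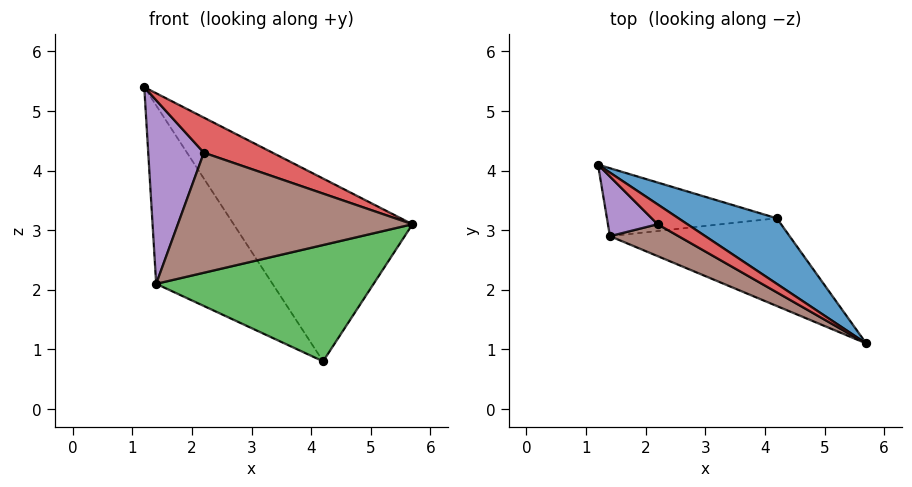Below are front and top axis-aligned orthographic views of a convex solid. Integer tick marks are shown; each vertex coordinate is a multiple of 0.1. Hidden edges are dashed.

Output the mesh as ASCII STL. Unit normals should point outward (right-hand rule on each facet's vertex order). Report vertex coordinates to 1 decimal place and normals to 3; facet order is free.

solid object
 facet normal 0.625 0.735 0.264
  outer loop
   vertex 4.2 3.2 0.8
   vertex 1.2 4.1 5.4
   vertex 5.7 1.1 3.1
  endloop
 endfacet
 facet normal -0.256 0.903 -0.344
  outer loop
   vertex 1.4 2.9 2.1
   vertex 1.2 4.1 5.4
   vertex 4.2 3.2 0.8
  endloop
 endfacet
 facet normal -0.191 -0.784 -0.591
  outer loop
   vertex 1.4 2.9 2.1
   vertex 4.2 3.2 0.8
   vertex 5.7 1.1 3.1
  endloop
 endfacet
 facet normal -0.312 -0.827 0.468
  outer loop
   vertex 2.2 3.1 4.3
   vertex 5.7 1.1 3.1
   vertex 1.2 4.1 5.4
  endloop
 endfacet
 facet normal -0.522 -0.811 0.263
  outer loop
   vertex 2.2 3.1 4.3
   vertex 1.2 4.1 5.4
   vertex 1.4 2.9 2.1
  endloop
 endfacet
 facet normal -0.421 -0.877 0.233
  outer loop
   vertex 2.2 3.1 4.3
   vertex 1.4 2.9 2.1
   vertex 5.7 1.1 3.1
  endloop
 endfacet
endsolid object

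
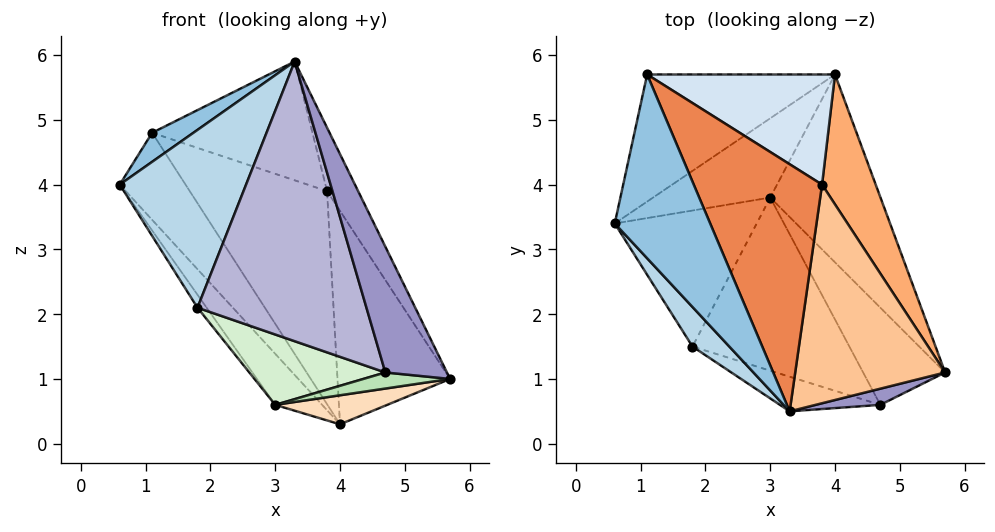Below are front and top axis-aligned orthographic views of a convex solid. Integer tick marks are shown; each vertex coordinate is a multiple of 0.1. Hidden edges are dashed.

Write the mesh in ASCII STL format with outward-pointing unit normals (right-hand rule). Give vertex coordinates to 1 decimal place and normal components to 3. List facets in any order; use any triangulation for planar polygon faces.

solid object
 facet normal -0.788 0.348 -0.508
  outer loop
   vertex 1.1 5.7 4.8
   vertex 4.0 5.7 0.3
   vertex 0.6 3.4 4.0
  endloop
 endfacet
 facet normal -0.653 -0.118 0.748
  outer loop
   vertex 1.1 5.7 4.8
   vertex 0.6 3.4 4.0
   vertex 3.3 0.5 5.9
  endloop
 endfacet
 facet normal -0.769 -0.624 0.139
  outer loop
   vertex 1.8 1.5 2.1
   vertex 3.3 0.5 5.9
   vertex 0.6 3.4 4.0
  endloop
 endfacet
 facet normal 0.580 0.724 0.374
  outer loop
   vertex 3.8 4.0 3.9
   vertex 4.0 5.7 0.3
   vertex 1.1 5.7 4.8
  endloop
 endfacet
 facet normal 0.497 0.376 0.782
  outer loop
   vertex 3.8 4.0 3.9
   vertex 1.1 5.7 4.8
   vertex 3.3 0.5 5.9
  endloop
 endfacet
 facet normal 0.903 0.368 0.224
  outer loop
   vertex 3.8 4.0 3.9
   vertex 5.7 1.1 1.0
   vertex 4.0 5.7 0.3
  endloop
 endfacet
 facet normal 0.884 0.130 0.449
  outer loop
   vertex 3.8 4.0 3.9
   vertex 3.3 0.5 5.9
   vertex 5.7 1.1 1.0
  endloop
 endfacet
 facet normal -0.006 -0.153 -0.988
  outer loop
   vertex 3.0 3.8 0.6
   vertex 4.0 5.7 0.3
   vertex 5.7 1.1 1.0
  endloop
 endfacet
 facet normal -0.788 0.333 -0.517
  outer loop
   vertex 3.0 3.8 0.6
   vertex 0.6 3.4 4.0
   vertex 4.0 5.7 0.3
  endloop
 endfacet
 facet normal -0.819 0.054 -0.572
  outer loop
   vertex 3.0 3.8 0.6
   vertex 1.8 1.5 2.1
   vertex 0.6 3.4 4.0
  endloop
 endfacet
 facet normal -0.017 -0.163 -0.986
  outer loop
   vertex 4.7 0.6 1.1
   vertex 3.0 3.8 0.6
   vertex 5.7 1.1 1.0
  endloop
 endfacet
 facet normal -0.400 -0.345 -0.849
  outer loop
   vertex 4.7 0.6 1.1
   vertex 1.8 1.5 2.1
   vertex 3.0 3.8 0.6
  endloop
 endfacet
 facet normal 0.453 -0.884 0.114
  outer loop
   vertex 4.7 0.6 1.1
   vertex 5.7 1.1 1.0
   vertex 3.3 0.5 5.9
  endloop
 endfacet
 facet normal -0.331 -0.937 -0.116
  outer loop
   vertex 4.7 0.6 1.1
   vertex 3.3 0.5 5.9
   vertex 1.8 1.5 2.1
  endloop
 endfacet
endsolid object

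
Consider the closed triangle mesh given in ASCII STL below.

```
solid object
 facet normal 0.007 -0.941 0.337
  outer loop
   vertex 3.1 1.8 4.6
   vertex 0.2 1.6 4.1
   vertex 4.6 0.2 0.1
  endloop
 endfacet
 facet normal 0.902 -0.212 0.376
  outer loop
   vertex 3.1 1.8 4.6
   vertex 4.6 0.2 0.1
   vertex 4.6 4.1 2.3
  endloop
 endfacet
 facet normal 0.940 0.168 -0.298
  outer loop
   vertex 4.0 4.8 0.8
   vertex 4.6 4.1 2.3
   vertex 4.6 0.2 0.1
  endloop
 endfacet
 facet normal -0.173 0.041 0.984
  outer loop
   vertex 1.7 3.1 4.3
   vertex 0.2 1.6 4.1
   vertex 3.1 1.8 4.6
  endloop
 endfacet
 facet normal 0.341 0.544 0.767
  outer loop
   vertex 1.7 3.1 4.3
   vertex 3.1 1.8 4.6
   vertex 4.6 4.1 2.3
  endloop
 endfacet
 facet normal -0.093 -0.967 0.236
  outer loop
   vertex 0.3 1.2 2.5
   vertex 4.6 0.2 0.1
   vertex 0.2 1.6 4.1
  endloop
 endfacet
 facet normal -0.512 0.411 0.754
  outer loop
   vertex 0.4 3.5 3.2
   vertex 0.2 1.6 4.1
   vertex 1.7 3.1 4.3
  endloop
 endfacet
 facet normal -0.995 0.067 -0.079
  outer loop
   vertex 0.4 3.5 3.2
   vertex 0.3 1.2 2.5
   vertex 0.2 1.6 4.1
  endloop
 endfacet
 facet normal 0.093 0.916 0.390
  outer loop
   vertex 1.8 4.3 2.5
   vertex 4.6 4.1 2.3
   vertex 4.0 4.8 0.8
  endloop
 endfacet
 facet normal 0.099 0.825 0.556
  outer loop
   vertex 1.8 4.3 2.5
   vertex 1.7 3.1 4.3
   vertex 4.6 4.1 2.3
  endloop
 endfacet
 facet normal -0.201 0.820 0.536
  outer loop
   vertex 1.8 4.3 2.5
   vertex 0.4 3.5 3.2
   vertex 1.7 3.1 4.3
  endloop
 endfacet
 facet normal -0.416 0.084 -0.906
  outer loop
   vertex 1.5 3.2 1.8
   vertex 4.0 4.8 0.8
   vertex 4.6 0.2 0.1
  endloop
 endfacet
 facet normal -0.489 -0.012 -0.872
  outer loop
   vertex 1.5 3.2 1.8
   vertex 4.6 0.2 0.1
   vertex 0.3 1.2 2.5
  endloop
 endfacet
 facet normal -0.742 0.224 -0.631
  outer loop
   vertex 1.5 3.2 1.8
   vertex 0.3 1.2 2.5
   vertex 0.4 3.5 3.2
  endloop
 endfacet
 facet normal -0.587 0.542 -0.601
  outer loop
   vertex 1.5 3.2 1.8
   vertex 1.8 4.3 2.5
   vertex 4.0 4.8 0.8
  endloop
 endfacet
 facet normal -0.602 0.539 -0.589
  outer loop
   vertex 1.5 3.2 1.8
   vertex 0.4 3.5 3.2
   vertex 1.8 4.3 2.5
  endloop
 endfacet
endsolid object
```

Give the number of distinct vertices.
10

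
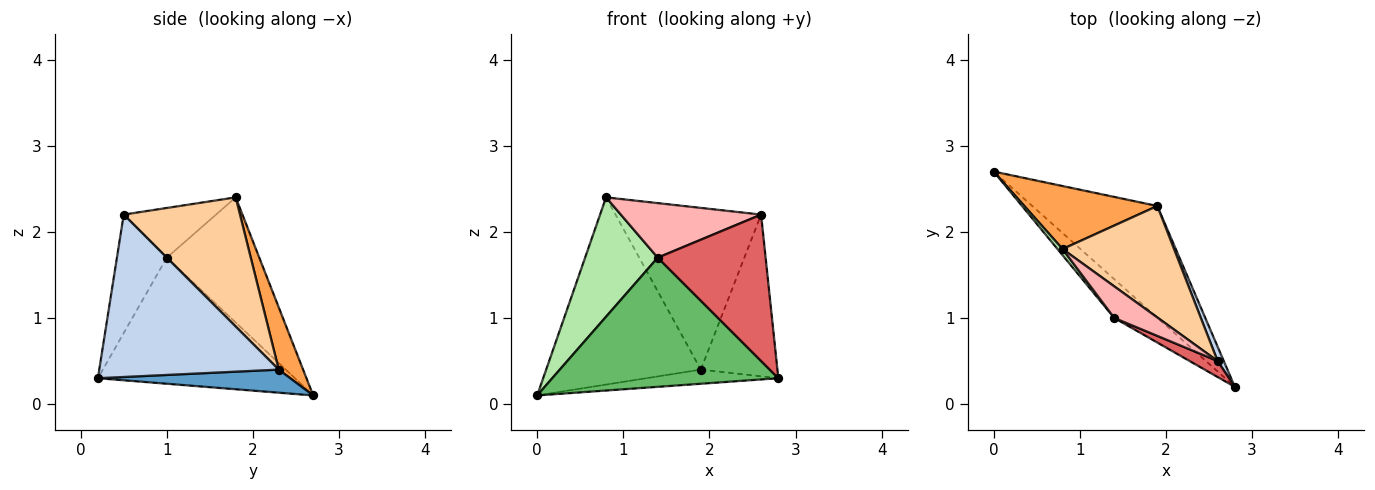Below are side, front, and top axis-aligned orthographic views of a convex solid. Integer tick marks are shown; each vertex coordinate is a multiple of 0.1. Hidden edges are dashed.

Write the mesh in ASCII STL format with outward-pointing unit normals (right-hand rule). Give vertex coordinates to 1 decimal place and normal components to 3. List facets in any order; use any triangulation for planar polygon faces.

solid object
 facet normal 0.180 0.124 -0.976
  outer loop
   vertex 1.9 2.3 0.4
   vertex 2.8 0.2 0.3
   vertex 0.0 2.7 0.1
  endloop
 endfacet
 facet normal 0.919 0.392 0.035
  outer loop
   vertex 1.9 2.3 0.4
   vertex 2.6 0.5 2.2
   vertex 2.8 0.2 0.3
  endloop
 endfacet
 facet normal 0.148 0.937 0.315
  outer loop
   vertex 1.9 2.3 0.4
   vertex 0.0 2.7 0.1
   vertex 0.8 1.8 2.4
  endloop
 endfacet
 facet normal 0.549 0.688 0.474
  outer loop
   vertex 1.9 2.3 0.4
   vertex 0.8 1.8 2.4
   vertex 2.6 0.5 2.2
  endloop
 endfacet
 facet normal -0.641 -0.735 -0.221
  outer loop
   vertex 1.4 1.0 1.7
   vertex 0.0 2.7 0.1
   vertex 2.8 0.2 0.3
  endloop
 endfacet
 facet normal -0.786 -0.617 0.032
  outer loop
   vertex 1.4 1.0 1.7
   vertex 0.8 1.8 2.4
   vertex 0.0 2.7 0.1
  endloop
 endfacet
 facet normal -0.417 -0.903 0.099
  outer loop
   vertex 1.4 1.0 1.7
   vertex 2.8 0.2 0.3
   vertex 2.6 0.5 2.2
  endloop
 endfacet
 facet normal -0.495 -0.752 0.435
  outer loop
   vertex 1.4 1.0 1.7
   vertex 2.6 0.5 2.2
   vertex 0.8 1.8 2.4
  endloop
 endfacet
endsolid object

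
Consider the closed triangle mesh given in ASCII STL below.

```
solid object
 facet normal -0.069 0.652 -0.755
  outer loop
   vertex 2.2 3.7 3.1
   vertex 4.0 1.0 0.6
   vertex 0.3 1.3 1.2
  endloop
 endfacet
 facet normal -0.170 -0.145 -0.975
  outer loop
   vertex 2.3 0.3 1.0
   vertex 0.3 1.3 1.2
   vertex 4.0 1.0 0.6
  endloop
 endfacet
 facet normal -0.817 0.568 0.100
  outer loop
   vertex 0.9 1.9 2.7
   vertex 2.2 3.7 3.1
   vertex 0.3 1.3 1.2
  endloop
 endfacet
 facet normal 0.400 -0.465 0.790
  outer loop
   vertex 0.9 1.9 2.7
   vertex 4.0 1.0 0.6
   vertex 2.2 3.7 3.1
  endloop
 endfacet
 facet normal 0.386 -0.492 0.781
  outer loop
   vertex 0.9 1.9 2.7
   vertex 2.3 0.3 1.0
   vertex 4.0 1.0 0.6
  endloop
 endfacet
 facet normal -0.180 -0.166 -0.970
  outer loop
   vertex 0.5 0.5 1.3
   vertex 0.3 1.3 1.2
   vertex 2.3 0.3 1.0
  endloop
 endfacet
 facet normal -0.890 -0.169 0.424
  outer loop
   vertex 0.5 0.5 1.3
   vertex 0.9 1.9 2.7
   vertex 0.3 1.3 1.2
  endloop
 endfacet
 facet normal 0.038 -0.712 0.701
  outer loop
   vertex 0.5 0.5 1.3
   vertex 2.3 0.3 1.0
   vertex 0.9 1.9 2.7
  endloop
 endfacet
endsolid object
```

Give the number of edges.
12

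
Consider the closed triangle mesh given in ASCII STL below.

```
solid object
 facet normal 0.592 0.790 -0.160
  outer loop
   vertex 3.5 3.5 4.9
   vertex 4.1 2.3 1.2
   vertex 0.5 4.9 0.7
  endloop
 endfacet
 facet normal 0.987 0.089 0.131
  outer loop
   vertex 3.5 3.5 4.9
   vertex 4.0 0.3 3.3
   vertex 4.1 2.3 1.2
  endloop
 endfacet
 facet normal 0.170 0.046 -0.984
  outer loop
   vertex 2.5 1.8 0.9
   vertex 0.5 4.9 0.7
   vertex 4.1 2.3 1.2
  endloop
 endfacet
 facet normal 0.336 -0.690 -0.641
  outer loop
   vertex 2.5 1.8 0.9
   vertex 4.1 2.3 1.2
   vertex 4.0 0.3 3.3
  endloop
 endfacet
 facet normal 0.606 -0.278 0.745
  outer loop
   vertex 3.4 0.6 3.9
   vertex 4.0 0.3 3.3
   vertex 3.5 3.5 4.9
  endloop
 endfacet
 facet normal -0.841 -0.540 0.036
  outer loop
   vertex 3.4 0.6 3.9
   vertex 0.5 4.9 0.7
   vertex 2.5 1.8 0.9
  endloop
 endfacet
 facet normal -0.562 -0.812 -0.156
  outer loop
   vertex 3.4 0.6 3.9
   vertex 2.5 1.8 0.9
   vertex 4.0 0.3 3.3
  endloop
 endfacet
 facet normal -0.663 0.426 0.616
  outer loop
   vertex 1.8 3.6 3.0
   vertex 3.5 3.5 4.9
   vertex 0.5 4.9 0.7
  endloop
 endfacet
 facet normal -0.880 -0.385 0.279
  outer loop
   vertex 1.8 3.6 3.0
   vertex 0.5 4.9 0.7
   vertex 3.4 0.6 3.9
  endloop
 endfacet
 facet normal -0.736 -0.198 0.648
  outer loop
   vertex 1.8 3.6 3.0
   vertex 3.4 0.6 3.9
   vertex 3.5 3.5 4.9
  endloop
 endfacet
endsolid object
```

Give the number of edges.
15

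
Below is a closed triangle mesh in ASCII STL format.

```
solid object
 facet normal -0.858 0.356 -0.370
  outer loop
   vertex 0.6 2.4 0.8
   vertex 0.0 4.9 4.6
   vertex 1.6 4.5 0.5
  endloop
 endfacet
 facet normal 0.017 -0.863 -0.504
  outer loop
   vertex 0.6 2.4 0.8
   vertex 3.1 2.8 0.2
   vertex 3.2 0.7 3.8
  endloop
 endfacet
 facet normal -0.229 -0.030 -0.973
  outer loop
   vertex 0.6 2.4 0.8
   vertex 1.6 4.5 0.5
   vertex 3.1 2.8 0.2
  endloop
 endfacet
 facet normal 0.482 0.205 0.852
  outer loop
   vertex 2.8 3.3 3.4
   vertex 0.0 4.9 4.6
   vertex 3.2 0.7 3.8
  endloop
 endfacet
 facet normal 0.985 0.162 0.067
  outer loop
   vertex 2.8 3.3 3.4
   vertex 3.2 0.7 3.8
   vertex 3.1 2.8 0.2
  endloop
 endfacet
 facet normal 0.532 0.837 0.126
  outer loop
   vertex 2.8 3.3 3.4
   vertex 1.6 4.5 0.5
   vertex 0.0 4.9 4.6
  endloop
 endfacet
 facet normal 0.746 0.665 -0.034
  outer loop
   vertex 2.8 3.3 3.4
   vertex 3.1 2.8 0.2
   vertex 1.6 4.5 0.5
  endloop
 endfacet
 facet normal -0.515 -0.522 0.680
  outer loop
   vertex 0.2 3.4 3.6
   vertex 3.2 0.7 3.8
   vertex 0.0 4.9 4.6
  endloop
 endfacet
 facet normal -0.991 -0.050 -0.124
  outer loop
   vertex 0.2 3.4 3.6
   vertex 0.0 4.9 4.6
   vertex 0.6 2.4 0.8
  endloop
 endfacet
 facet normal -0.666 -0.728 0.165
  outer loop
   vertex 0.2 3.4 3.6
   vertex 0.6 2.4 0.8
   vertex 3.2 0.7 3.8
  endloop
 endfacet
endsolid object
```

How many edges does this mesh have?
15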